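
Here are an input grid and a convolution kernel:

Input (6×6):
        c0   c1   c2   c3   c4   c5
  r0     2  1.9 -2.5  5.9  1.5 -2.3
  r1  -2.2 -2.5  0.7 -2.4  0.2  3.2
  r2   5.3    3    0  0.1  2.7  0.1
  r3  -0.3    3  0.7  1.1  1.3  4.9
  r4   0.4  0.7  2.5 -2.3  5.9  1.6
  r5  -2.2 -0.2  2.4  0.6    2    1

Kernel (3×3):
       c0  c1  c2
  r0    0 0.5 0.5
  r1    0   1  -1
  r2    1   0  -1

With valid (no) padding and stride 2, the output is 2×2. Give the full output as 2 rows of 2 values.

Output[0,0]: The receptive field on the input at this output position is [2 1.9 -2.5 / -2.2 -2.5 0.7 / 5.3 3 0]. Elementwise product with the kernel and sum: 1.9·0.5 + -2.5·0.5 + -2.5·1 + 0.7·-1 + 5.3·1 + 0·-1.

1.8 -1.6
1.7 -2.2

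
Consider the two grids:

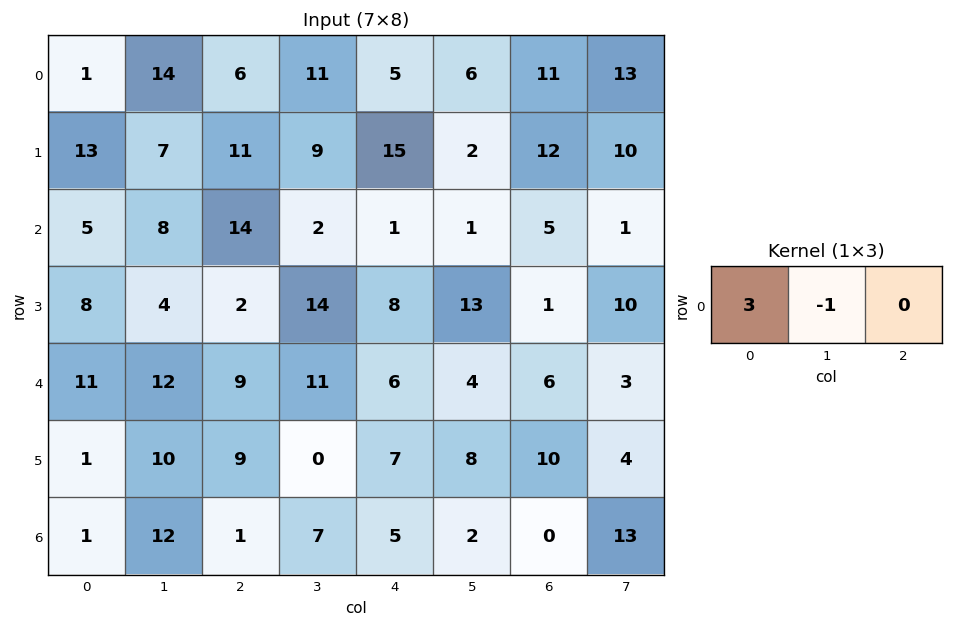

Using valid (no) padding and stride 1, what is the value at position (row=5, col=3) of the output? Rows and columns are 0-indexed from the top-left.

The receptive field on the input at this output position is [0 7 8]. Elementwise product with the kernel and sum: 0·3 + 7·-1.

-7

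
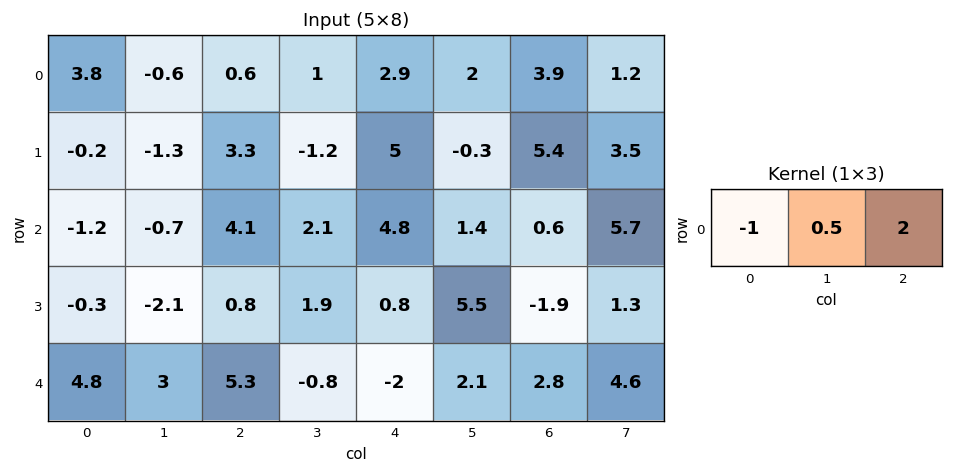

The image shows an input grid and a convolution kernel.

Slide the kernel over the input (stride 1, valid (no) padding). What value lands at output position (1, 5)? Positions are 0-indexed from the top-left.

10

The receptive field on the input at this output position is [-0.3 5.4 3.5]. Elementwise product with the kernel and sum: -0.3·-1 + 5.4·0.5 + 3.5·2.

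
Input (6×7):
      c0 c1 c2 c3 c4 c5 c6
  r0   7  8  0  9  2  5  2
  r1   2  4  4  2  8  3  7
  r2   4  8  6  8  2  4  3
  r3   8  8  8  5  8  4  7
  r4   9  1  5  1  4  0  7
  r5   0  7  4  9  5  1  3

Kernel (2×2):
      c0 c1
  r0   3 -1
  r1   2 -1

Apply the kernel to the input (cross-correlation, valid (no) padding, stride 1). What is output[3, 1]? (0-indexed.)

The receptive field on the input at this output position is [8 8 / 1 5]. Elementwise product with the kernel and sum: 8·3 + 8·-1 + 1·2 + 5·-1.

13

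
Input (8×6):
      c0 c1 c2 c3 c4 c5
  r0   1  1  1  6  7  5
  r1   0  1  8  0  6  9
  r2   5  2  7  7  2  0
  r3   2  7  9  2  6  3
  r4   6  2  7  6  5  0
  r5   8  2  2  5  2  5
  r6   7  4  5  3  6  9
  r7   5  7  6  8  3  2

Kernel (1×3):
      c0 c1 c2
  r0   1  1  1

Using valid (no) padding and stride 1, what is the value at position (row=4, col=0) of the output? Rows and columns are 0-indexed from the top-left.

The receptive field on the input at this output position is [6 2 7]. Elementwise product with the kernel and sum: 6·1 + 2·1 + 7·1.

15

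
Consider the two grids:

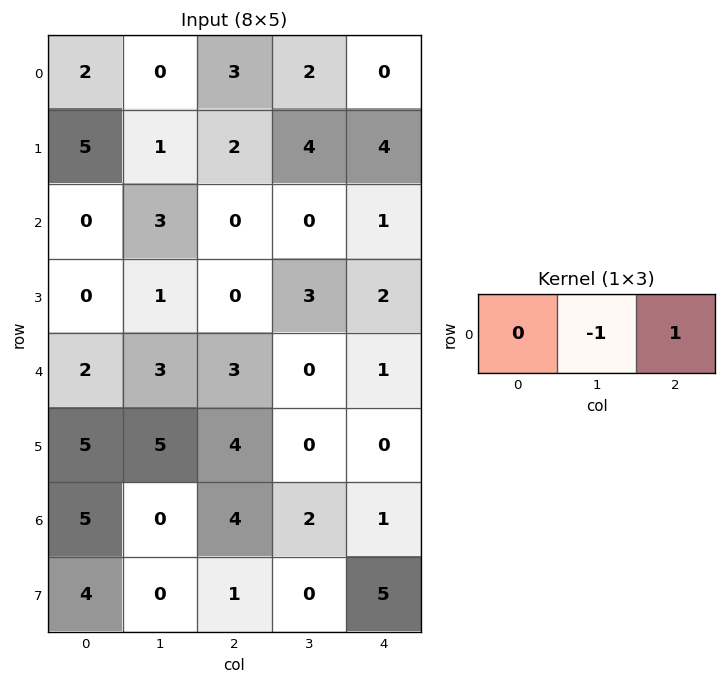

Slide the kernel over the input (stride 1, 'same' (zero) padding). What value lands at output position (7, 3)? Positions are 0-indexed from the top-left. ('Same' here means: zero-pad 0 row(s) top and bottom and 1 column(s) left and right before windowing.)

The receptive field on the zero-padded input at this output position is [1 0 5]. Elementwise product with the kernel and sum: 0·-1 + 5·1.

5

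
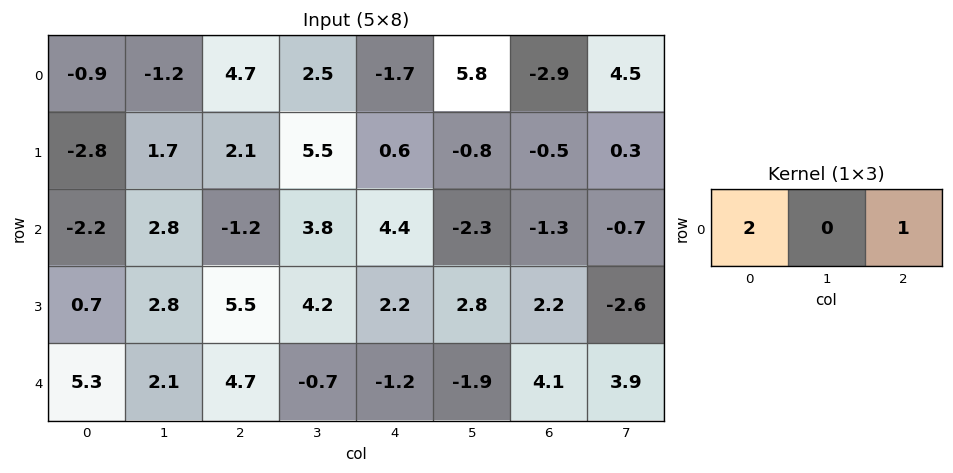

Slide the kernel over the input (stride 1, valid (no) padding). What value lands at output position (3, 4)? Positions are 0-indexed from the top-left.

6.6

The receptive field on the input at this output position is [2.2 2.8 2.2]. Elementwise product with the kernel and sum: 2.2·2 + 2.2·1.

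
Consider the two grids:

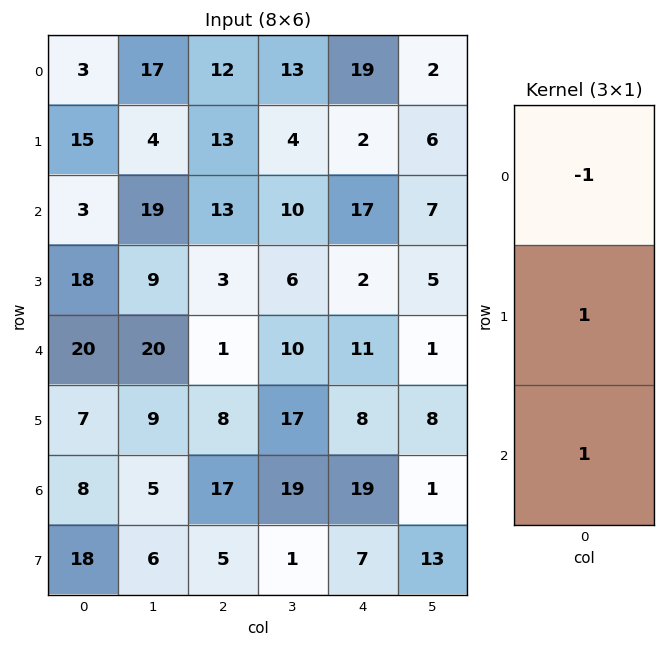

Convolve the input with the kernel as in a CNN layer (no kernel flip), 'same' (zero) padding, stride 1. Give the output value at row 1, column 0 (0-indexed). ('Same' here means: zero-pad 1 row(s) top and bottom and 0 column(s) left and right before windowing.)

The receptive field on the zero-padded input at this output position is [3 / 15 / 3]. Elementwise product with the kernel and sum: 3·-1 + 15·1 + 3·1.

15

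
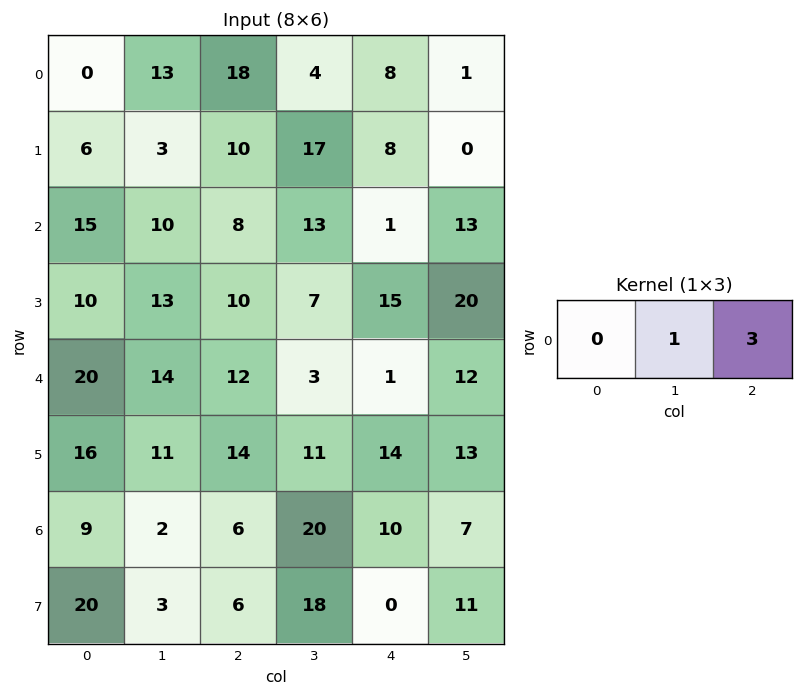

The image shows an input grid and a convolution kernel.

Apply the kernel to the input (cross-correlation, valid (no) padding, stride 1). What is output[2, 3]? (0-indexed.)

The receptive field on the input at this output position is [13 1 13]. Elementwise product with the kernel and sum: 1·1 + 13·3.

40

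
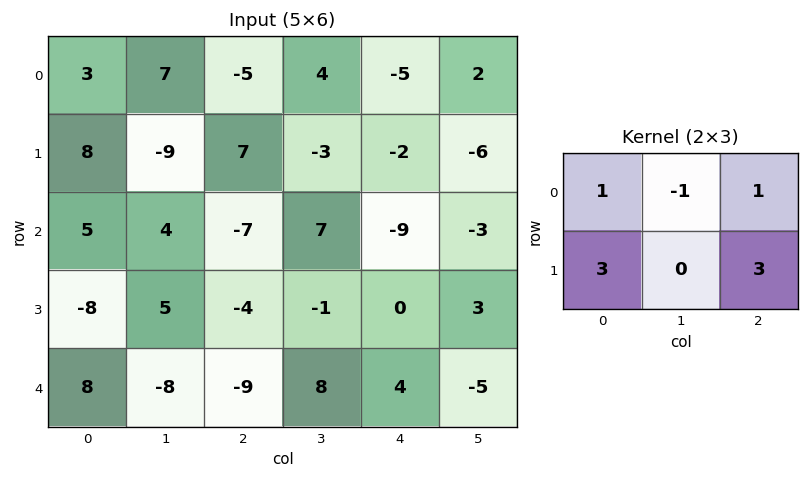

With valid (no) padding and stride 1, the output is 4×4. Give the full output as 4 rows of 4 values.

Output[0,0]: The receptive field on the input at this output position is [3 7 -5 / 8 -9 7]. Elementwise product with the kernel and sum: 3·1 + 7·-1 + -5·1 + 8·3 + 7·3.

36 -20 1 -16
18 14 -40 5
-42 30 -35 19
-20 8 -18 11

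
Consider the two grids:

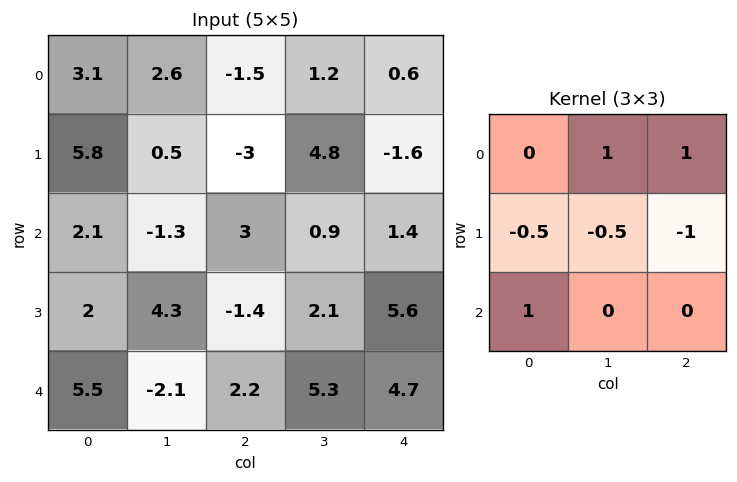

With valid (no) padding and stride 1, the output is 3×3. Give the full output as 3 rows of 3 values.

3.05 -5.15 5.5
-3.9 4.35 -1.55
5.45 -1.75 -1.45

Output[0,0]: The receptive field on the input at this output position is [3.1 2.6 -1.5 / 5.8 0.5 -3 / 2.1 -1.3 3]. Elementwise product with the kernel and sum: 2.6·1 + -1.5·1 + 5.8·-0.5 + 0.5·-0.5 + -3·-1 + 2.1·1.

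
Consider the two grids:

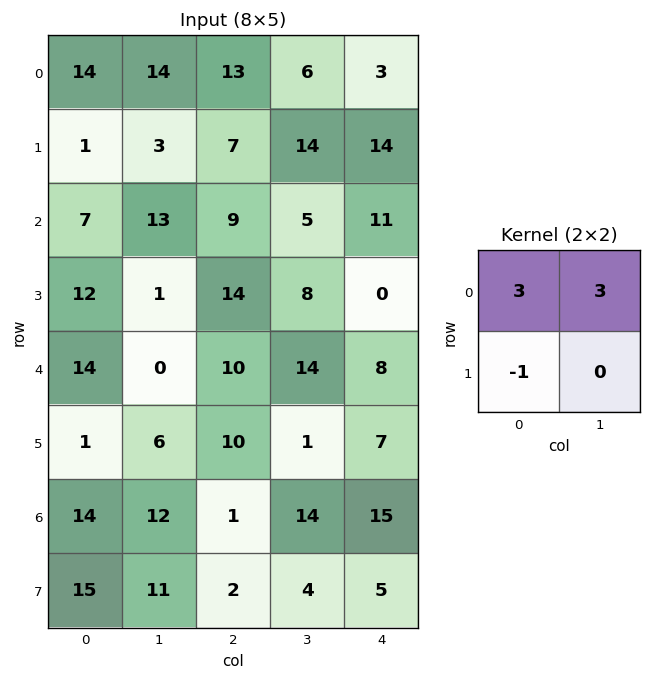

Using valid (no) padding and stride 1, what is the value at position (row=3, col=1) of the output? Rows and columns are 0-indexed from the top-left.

45

The receptive field on the input at this output position is [1 14 / 0 10]. Elementwise product with the kernel and sum: 1·3 + 14·3 + 0·-1.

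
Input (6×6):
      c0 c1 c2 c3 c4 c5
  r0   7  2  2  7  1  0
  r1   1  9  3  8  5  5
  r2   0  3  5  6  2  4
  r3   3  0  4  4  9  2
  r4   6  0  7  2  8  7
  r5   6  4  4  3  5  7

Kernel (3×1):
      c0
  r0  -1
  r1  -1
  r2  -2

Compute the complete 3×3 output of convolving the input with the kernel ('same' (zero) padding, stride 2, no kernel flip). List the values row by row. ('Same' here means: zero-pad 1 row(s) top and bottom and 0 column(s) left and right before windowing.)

Output[0,0]: The receptive field on the zero-padded input at this output position is [0 / 7 / 1]. Elementwise product with the kernel and sum: 0·-1 + 7·-1 + 1·-2.
Output[0,1]: The receptive field on the zero-padded input at this output position is [0 / 2 / 3]. Elementwise product with the kernel and sum: 0·-1 + 2·-1 + 3·-2.

-9 -8 -11
-7 -16 -25
-21 -19 -27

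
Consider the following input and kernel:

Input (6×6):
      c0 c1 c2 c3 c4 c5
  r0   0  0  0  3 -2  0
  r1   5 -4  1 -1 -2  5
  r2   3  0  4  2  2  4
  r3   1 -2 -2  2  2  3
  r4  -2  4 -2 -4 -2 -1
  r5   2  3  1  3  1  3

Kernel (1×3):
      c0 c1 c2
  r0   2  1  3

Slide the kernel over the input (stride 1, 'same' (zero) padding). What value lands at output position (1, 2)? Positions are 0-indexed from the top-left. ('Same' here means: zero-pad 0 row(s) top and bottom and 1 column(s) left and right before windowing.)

-10

The receptive field on the zero-padded input at this output position is [-4 1 -1]. Elementwise product with the kernel and sum: -4·2 + 1·1 + -1·3.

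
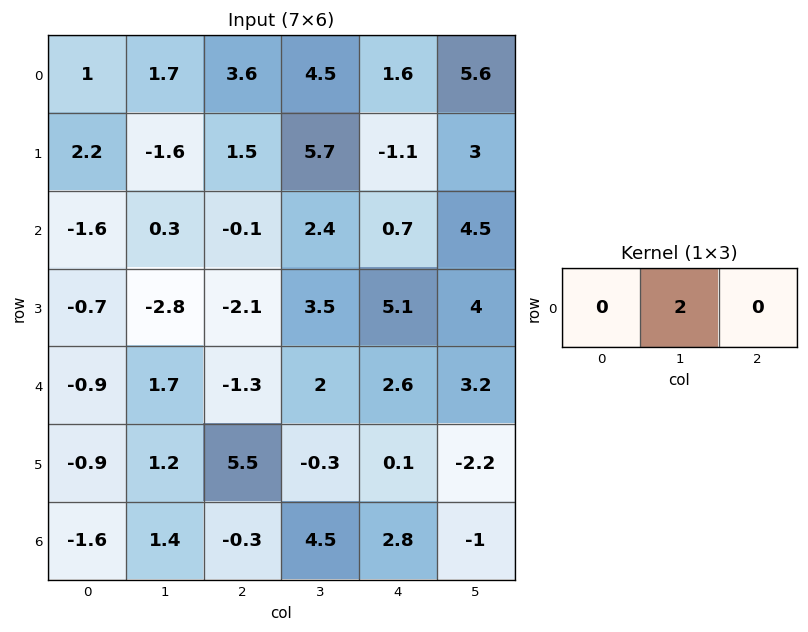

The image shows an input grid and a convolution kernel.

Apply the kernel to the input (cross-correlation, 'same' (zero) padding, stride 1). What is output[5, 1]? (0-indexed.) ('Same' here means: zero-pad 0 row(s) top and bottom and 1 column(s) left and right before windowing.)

2.4

The receptive field on the zero-padded input at this output position is [-0.9 1.2 5.5]. Elementwise product with the kernel and sum: 1.2·2.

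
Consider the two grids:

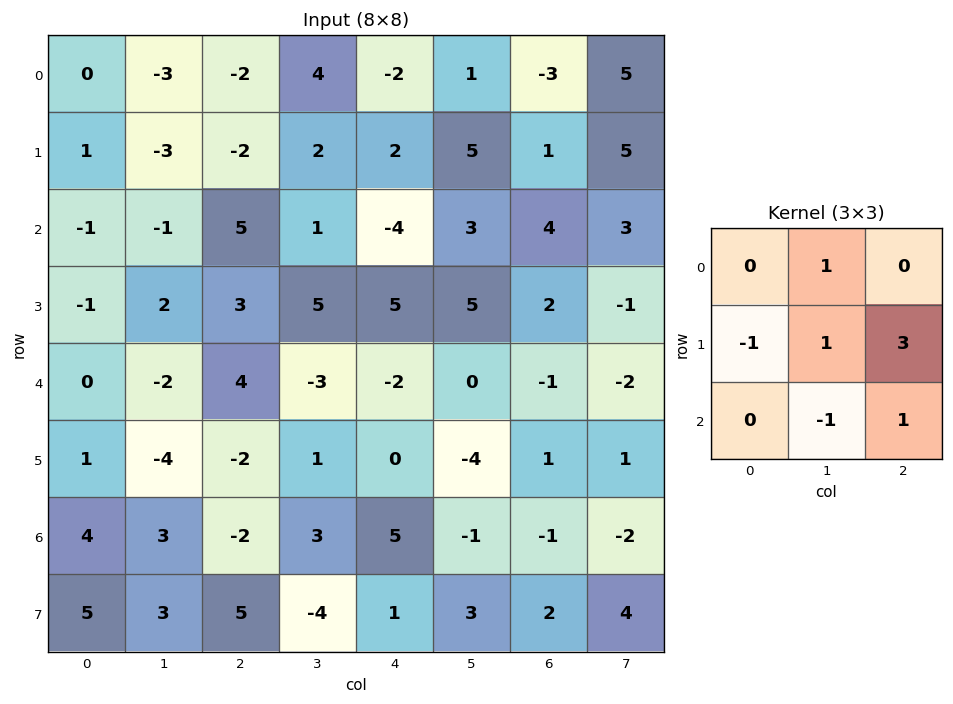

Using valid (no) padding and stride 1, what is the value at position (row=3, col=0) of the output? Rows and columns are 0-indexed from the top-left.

The receptive field on the input at this output position is [-1 2 3 / 0 -2 4 / 1 -4 -2]. Elementwise product with the kernel and sum: 2·1 + 0·-1 + -2·1 + 4·3 + -4·-1 + -2·1.

14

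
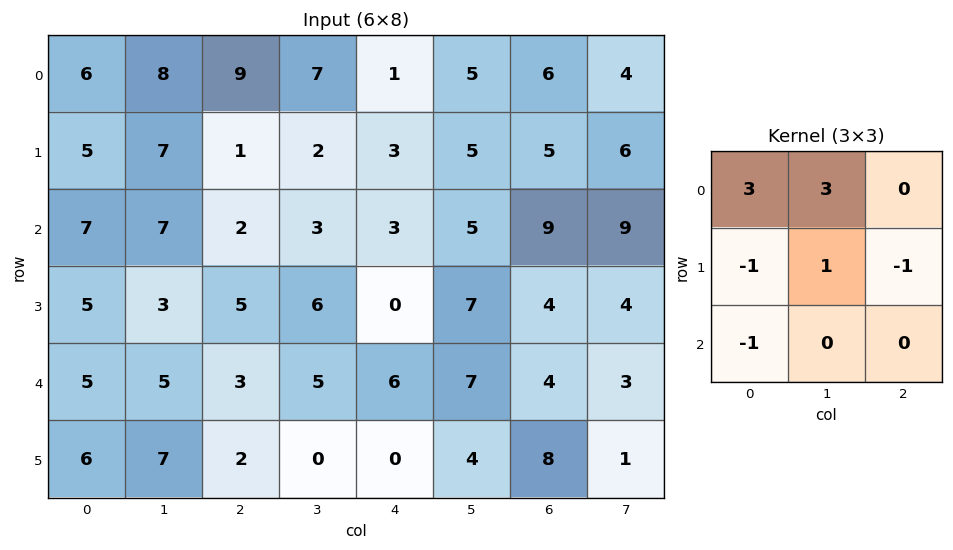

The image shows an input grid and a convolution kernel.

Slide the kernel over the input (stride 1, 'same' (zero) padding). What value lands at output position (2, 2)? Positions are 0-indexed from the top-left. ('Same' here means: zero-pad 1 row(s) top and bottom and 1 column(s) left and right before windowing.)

13

The receptive field on the zero-padded input at this output position is [7 1 2 / 7 2 3 / 3 5 6]. Elementwise product with the kernel and sum: 7·3 + 1·3 + 7·-1 + 2·1 + 3·-1 + 3·-1.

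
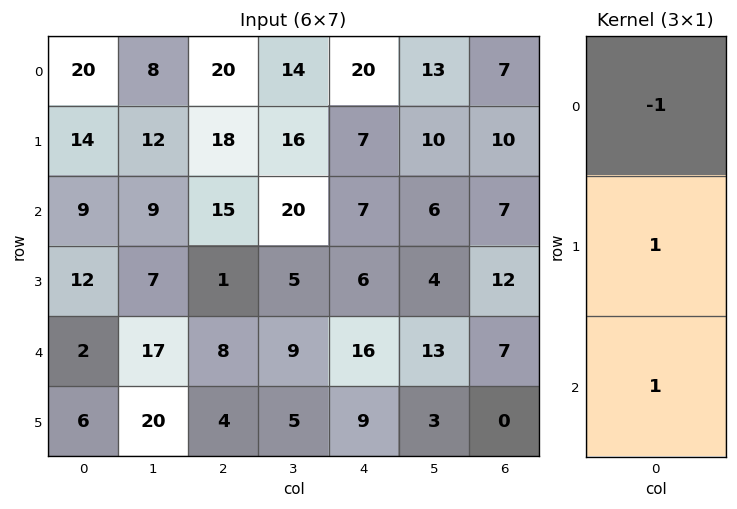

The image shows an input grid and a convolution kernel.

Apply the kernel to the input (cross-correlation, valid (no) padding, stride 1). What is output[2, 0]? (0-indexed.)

The receptive field on the input at this output position is [9 / 12 / 2]. Elementwise product with the kernel and sum: 9·-1 + 12·1 + 2·1.

5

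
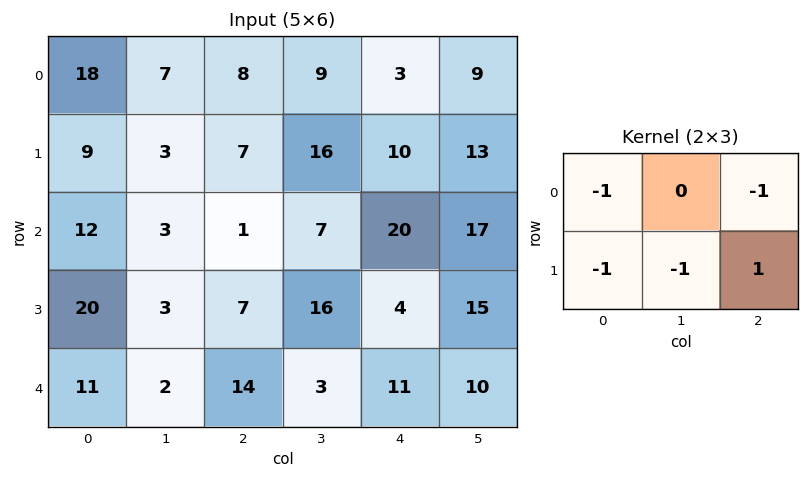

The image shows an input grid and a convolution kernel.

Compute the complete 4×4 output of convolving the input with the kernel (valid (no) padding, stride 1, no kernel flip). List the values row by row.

-31 -10 -24 -31
-30 -16 -5 -39
-29 -4 -40 -29
-26 -32 -17 -35

Output[0,0]: The receptive field on the input at this output position is [18 7 8 / 9 3 7]. Elementwise product with the kernel and sum: 18·-1 + 8·-1 + 9·-1 + 3·-1 + 7·1.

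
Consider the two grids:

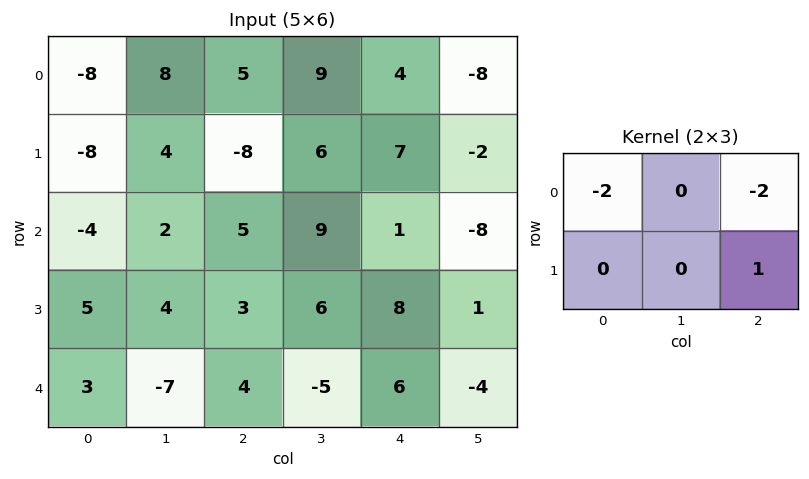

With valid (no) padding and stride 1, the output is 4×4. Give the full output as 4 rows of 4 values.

-2 -28 -11 -4
37 -11 3 -16
1 -16 -4 -1
-12 -25 -16 -18

Output[0,0]: The receptive field on the input at this output position is [-8 8 5 / -8 4 -8]. Elementwise product with the kernel and sum: -8·-2 + 5·-2 + -8·1.
Output[0,1]: The receptive field on the input at this output position is [8 5 9 / 4 -8 6]. Elementwise product with the kernel and sum: 8·-2 + 9·-2 + 6·1.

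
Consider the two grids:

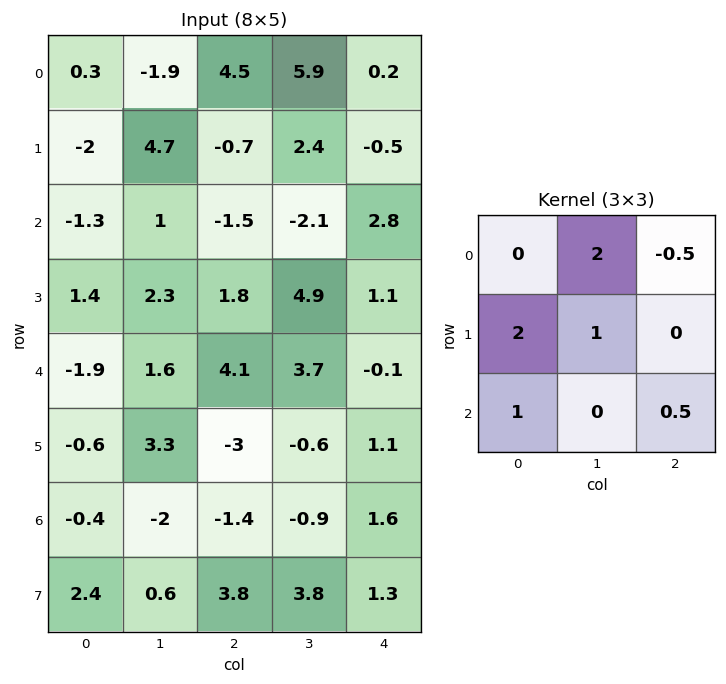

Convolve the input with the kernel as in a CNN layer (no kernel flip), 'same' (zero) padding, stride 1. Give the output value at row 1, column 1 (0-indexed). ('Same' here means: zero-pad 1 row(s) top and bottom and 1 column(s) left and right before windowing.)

The receptive field on the zero-padded input at this output position is [0.3 -1.9 4.5 / -2 4.7 -0.7 / -1.3 1 -1.5]. Elementwise product with the kernel and sum: -1.9·2 + 4.5·-0.5 + -2·2 + 4.7·1 + -1.3·1 + -1.5·0.5.

-7.4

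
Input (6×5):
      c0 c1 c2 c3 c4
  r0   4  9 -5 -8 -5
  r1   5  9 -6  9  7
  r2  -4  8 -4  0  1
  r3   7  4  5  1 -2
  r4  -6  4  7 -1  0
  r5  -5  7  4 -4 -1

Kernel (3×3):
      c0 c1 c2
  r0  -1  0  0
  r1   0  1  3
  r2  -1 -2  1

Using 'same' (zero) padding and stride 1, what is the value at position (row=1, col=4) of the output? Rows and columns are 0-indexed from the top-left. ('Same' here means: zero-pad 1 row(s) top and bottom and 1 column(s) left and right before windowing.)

The receptive field on the zero-padded input at this output position is [-8 -5 0 / 9 7 0 / 0 1 0]. Elementwise product with the kernel and sum: -8·-1 + 7·1 + 0·3 + 0·-1 + 1·-2 + 0·1.

13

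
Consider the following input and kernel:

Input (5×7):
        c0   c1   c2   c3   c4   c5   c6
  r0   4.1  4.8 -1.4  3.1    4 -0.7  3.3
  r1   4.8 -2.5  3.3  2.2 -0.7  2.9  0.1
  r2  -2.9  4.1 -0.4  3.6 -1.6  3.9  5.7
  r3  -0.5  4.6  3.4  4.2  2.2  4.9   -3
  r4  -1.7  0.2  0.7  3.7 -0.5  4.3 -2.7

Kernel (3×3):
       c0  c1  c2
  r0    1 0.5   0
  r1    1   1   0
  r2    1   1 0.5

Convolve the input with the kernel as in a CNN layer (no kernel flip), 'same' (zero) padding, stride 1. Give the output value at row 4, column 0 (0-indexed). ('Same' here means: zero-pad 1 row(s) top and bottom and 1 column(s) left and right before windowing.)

-1.95

The receptive field on the zero-padded input at this output position is [0 -0.5 4.6 / 0 -1.7 0.2 / 0 0 0]. Elementwise product with the kernel and sum: 0·1 + -0.5·0.5 + 0·1 + -1.7·1 + 0·1 + 0·1 + 0·0.5.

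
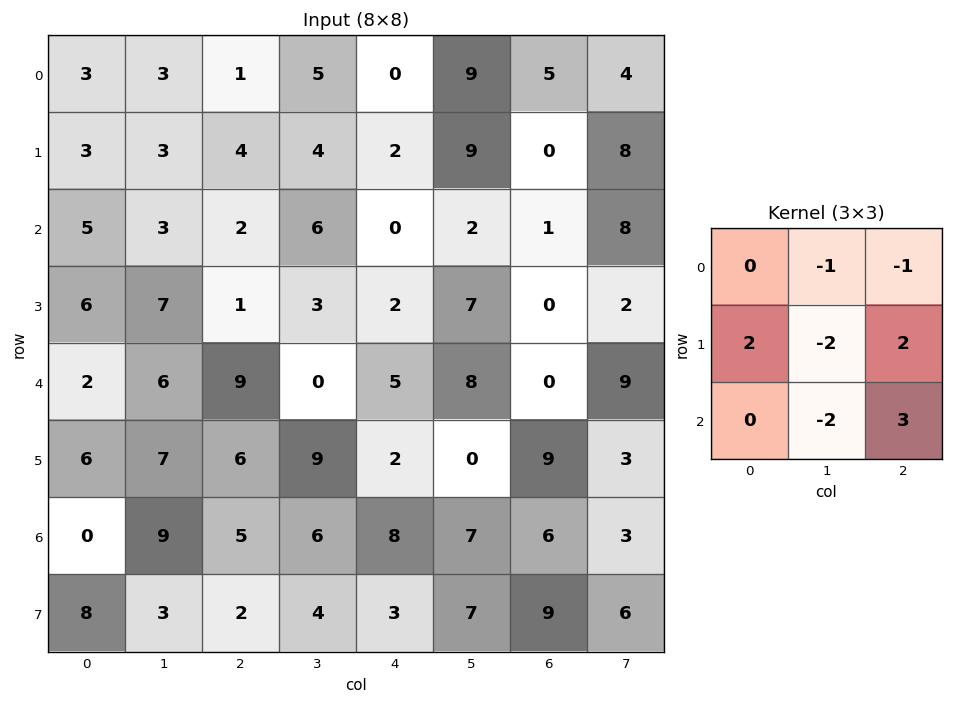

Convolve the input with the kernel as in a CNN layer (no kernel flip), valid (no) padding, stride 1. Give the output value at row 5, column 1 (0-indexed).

The receptive field on the input at this output position is [7 6 9 / 9 5 6 / 3 2 4]. Elementwise product with the kernel and sum: 6·-1 + 9·-1 + 9·2 + 5·-2 + 6·2 + 2·-2 + 4·3.

13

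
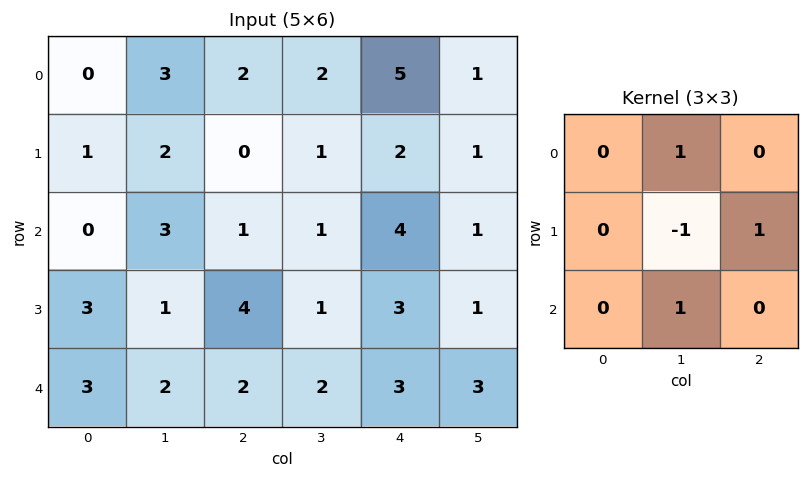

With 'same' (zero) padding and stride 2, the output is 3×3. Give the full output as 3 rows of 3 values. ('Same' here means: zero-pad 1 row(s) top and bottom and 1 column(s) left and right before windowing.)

Output[0,0]: The receptive field on the zero-padded input at this output position is [0 0 0 / 0 0 3 / 0 1 2]. Elementwise product with the kernel and sum: 0·1 + 0·-1 + 3·1 + 1·1.

4 0 -2
7 4 2
2 4 3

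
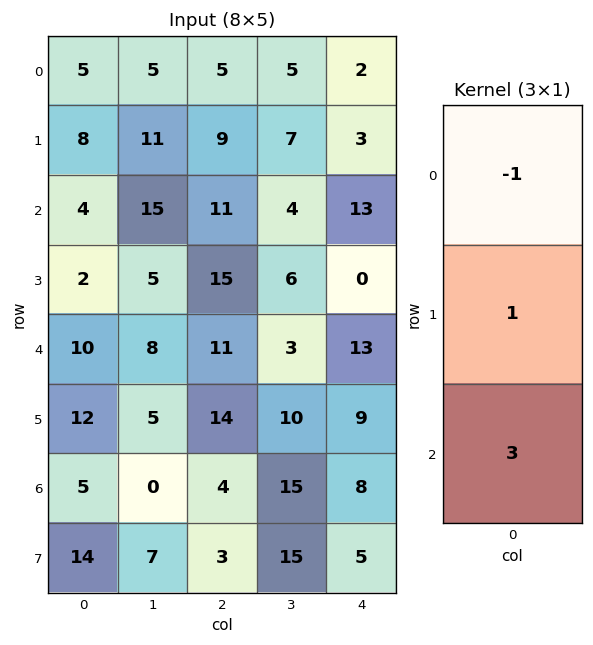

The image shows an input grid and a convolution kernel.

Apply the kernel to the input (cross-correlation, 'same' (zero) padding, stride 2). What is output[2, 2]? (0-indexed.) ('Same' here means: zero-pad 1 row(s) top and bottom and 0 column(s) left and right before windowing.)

40

The receptive field on the zero-padded input at this output position is [0 / 13 / 9]. Elementwise product with the kernel and sum: 0·-1 + 13·1 + 9·3.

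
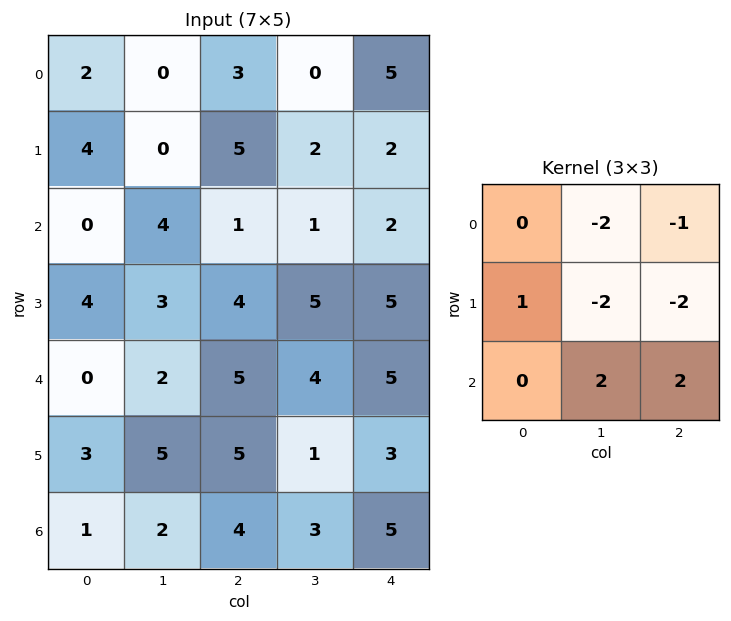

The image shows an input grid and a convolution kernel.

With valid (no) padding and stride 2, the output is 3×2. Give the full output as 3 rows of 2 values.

1 -2
-5 -2
-14 0

Output[0,0]: The receptive field on the input at this output position is [2 0 3 / 4 0 5 / 0 4 1]. Elementwise product with the kernel and sum: 0·-2 + 3·-1 + 4·1 + 0·-2 + 5·-2 + 4·2 + 1·2.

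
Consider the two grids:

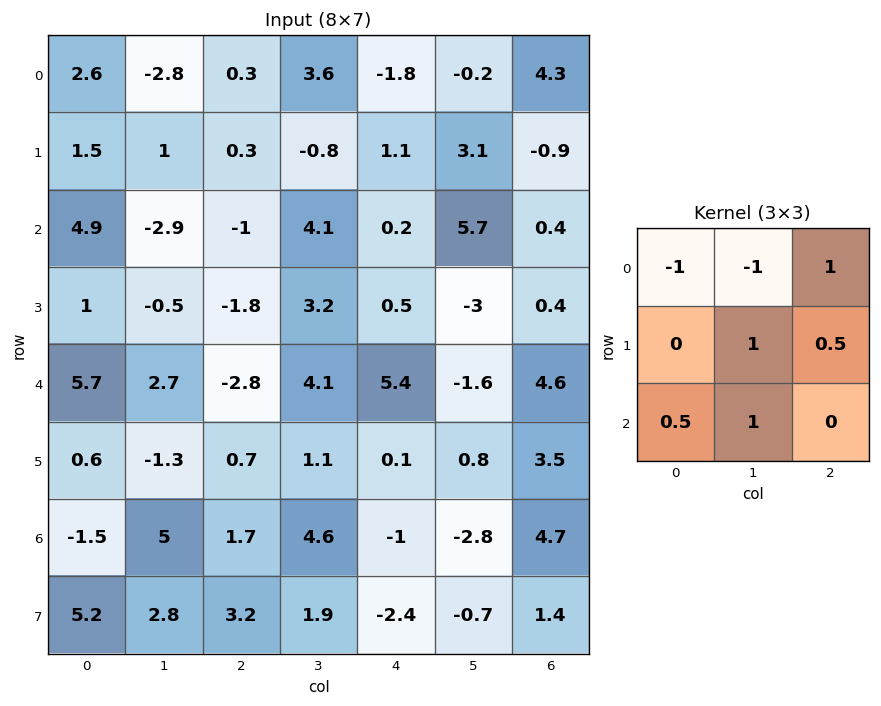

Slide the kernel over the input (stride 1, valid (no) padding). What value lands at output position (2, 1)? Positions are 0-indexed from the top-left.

The receptive field on the input at this output position is [-2.9 -1 4.1 / -0.5 -1.8 3.2 / 2.7 -2.8 4.1]. Elementwise product with the kernel and sum: -2.9·-1 + -1·-1 + 4.1·1 + -1.8·1 + 3.2·0.5 + 2.7·0.5 + -2.8·1.

6.35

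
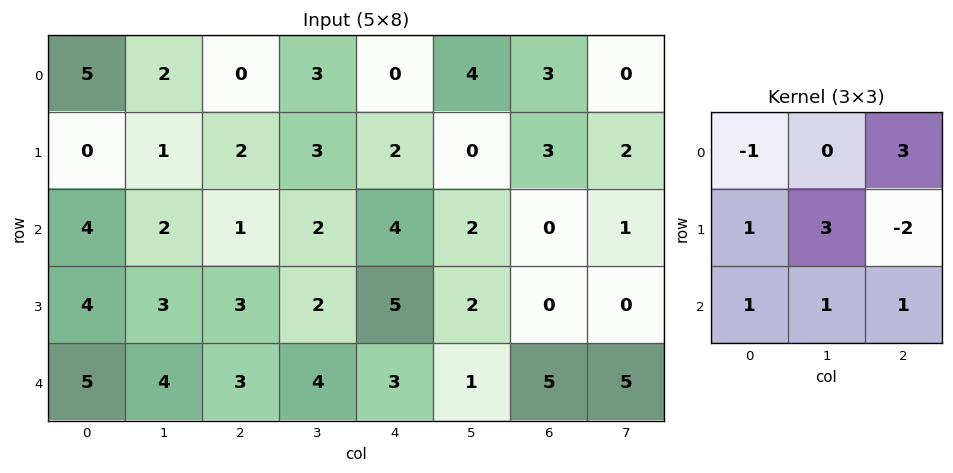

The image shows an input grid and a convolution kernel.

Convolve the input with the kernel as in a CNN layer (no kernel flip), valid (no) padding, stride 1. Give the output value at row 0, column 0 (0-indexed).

The receptive field on the input at this output position is [5 2 0 / 0 1 2 / 4 2 1]. Elementwise product with the kernel and sum: 5·-1 + 0·3 + 0·1 + 1·3 + 2·-2 + 4·1 + 2·1 + 1·1.

1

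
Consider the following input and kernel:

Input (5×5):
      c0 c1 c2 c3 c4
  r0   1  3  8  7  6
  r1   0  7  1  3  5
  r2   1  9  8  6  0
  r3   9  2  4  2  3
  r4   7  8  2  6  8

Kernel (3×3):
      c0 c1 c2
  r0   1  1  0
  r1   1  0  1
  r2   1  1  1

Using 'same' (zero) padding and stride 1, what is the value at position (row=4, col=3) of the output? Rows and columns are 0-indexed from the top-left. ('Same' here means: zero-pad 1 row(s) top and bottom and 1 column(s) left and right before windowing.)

16

The receptive field on the zero-padded input at this output position is [4 2 3 / 2 6 8 / 0 0 0]. Elementwise product with the kernel and sum: 4·1 + 2·1 + 2·1 + 8·1 + 0·1 + 0·1 + 0·1.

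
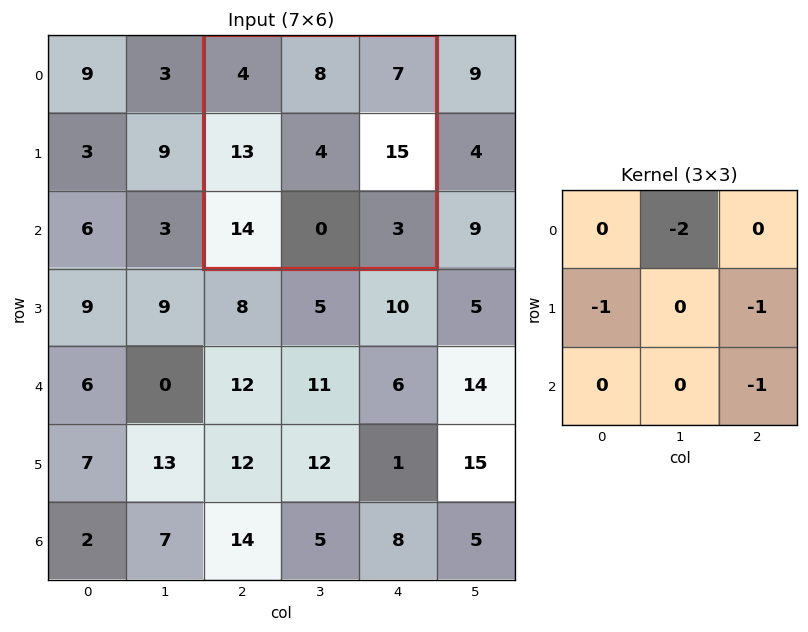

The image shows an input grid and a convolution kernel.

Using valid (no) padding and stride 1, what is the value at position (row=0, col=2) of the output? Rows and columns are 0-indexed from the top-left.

-47

The receptive field on the input at this output position is [4 8 7 / 13 4 15 / 14 0 3]. Elementwise product with the kernel and sum: 8·-2 + 13·-1 + 15·-1 + 3·-1.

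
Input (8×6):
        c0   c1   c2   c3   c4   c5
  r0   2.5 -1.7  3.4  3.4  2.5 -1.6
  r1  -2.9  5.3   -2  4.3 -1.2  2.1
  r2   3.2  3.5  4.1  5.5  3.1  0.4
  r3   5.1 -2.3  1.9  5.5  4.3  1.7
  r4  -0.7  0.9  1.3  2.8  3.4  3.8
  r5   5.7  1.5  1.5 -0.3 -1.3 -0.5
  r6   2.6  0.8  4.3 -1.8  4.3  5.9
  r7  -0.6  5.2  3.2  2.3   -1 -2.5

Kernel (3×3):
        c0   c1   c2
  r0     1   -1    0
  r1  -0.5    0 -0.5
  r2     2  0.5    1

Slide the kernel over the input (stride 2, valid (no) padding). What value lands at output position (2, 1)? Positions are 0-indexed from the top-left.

10.4

The receptive field on the input at this output position is [1.3 2.8 3.4 / 1.5 -0.3 -1.3 / 4.3 -1.8 4.3]. Elementwise product with the kernel and sum: 1.3·1 + 2.8·-1 + 1.5·-0.5 + -1.3·-0.5 + 4.3·2 + -1.8·0.5 + 4.3·1.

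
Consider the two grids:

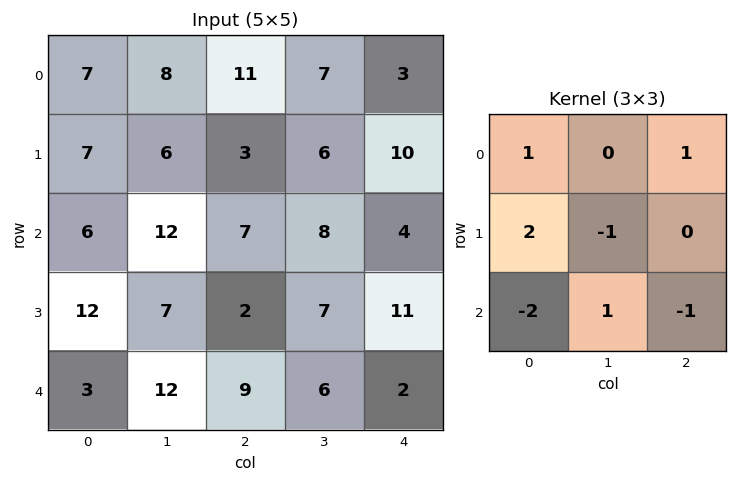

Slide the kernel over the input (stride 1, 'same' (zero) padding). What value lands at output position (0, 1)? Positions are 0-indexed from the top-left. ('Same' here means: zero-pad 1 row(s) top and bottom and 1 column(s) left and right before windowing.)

-5

The receptive field on the zero-padded input at this output position is [0 0 0 / 7 8 11 / 7 6 3]. Elementwise product with the kernel and sum: 0·1 + 0·1 + 7·2 + 8·-1 + 7·-2 + 6·1 + 3·-1.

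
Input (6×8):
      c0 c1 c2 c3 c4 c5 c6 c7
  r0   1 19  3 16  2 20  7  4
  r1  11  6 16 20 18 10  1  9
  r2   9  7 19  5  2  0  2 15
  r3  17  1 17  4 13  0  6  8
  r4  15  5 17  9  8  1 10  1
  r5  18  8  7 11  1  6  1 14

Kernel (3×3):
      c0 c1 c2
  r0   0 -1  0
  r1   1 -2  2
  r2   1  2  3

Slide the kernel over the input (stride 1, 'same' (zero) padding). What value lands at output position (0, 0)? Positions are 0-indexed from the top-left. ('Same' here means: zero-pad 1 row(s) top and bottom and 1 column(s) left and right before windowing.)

76

The receptive field on the zero-padded input at this output position is [0 0 0 / 0 1 19 / 0 11 6]. Elementwise product with the kernel and sum: 0·-1 + 0·1 + 1·-2 + 19·2 + 0·1 + 11·2 + 6·3.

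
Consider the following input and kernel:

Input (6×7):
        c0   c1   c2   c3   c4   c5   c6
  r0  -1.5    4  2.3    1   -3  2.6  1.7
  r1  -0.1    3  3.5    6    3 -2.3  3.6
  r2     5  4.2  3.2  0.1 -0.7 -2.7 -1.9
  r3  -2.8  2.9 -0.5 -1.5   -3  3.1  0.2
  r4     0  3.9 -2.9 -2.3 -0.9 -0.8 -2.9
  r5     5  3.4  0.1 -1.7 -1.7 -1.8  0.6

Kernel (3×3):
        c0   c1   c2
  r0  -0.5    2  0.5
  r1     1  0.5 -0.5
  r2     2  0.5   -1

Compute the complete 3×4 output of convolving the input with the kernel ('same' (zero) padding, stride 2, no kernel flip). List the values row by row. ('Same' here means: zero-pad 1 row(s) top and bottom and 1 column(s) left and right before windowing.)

-5.8 6.4 14 0.65
-2.6 21.3 -4.65 11
-7 8.95 -8.5 -6.7

Output[0,0]: The receptive field on the zero-padded input at this output position is [0 0 0 / 0 -1.5 4 / 0 -0.1 3]. Elementwise product with the kernel and sum: 0·-0.5 + 0·2 + 0·0.5 + 0·1 + -1.5·0.5 + 4·-0.5 + 0·2 + -0.1·0.5 + 3·-1.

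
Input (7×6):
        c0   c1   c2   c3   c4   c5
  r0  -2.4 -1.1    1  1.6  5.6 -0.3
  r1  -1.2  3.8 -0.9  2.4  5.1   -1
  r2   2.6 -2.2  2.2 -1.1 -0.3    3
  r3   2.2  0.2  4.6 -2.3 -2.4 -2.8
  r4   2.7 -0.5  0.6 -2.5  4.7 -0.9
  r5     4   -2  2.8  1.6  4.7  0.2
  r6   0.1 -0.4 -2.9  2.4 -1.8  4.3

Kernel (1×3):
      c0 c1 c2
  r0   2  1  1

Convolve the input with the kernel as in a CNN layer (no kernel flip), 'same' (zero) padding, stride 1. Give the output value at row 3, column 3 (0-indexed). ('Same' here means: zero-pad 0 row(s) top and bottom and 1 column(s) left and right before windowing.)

4.5

The receptive field on the zero-padded input at this output position is [4.6 -2.3 -2.4]. Elementwise product with the kernel and sum: 4.6·2 + -2.3·1 + -2.4·1.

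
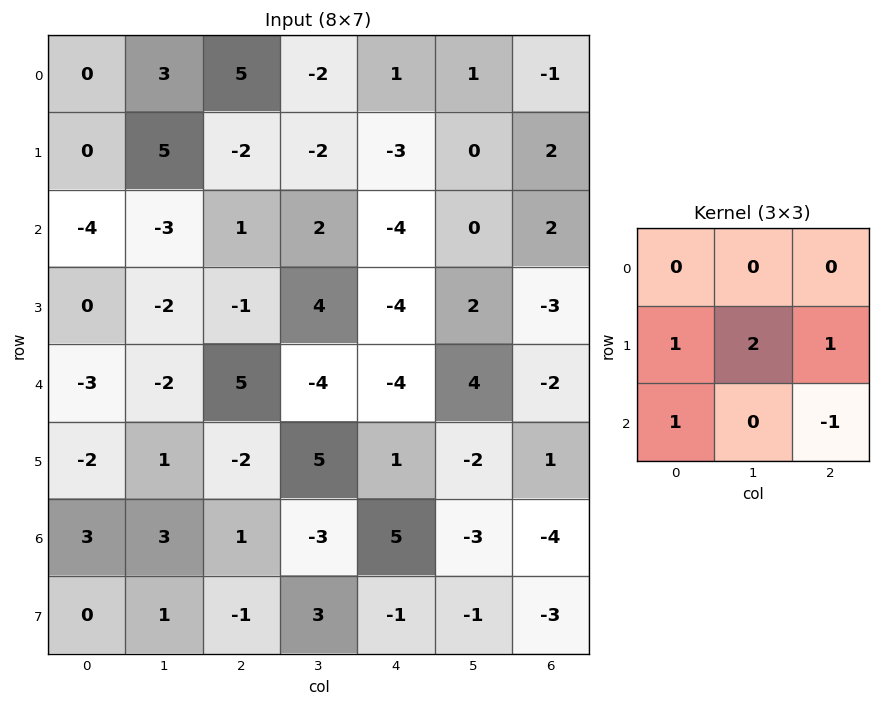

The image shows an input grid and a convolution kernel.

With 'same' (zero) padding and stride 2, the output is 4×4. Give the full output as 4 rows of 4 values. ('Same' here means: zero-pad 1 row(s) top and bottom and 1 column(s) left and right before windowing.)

-2 18 -1 -1
-9 -5 -4 6
-9 0 -1 -2
8 0 8 -12

Output[0,0]: The receptive field on the zero-padded input at this output position is [0 0 0 / 0 0 3 / 0 0 5]. Elementwise product with the kernel and sum: 0·1 + 0·2 + 3·1 + 0·1 + 5·-1.
Output[0,1]: The receptive field on the zero-padded input at this output position is [0 0 0 / 3 5 -2 / 5 -2 -2]. Elementwise product with the kernel and sum: 3·1 + 5·2 + -2·1 + 5·1 + -2·-1.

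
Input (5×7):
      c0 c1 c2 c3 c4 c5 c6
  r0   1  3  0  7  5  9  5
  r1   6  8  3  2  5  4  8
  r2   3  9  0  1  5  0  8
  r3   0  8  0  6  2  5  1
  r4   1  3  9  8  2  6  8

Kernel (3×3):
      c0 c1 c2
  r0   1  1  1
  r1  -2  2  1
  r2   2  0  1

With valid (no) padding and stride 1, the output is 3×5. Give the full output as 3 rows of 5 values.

17 21 20 33 43
29 18 19 36 20
39 14 40 25 32

Output[0,0]: The receptive field on the input at this output position is [1 3 0 / 6 8 3 / 3 9 0]. Elementwise product with the kernel and sum: 1·1 + 3·1 + 0·1 + 6·-2 + 8·2 + 3·1 + 3·2 + 0·1.
Output[0,1]: The receptive field on the input at this output position is [3 0 7 / 8 3 2 / 9 0 1]. Elementwise product with the kernel and sum: 3·1 + 0·1 + 7·1 + 8·-2 + 3·2 + 2·1 + 9·2 + 1·1.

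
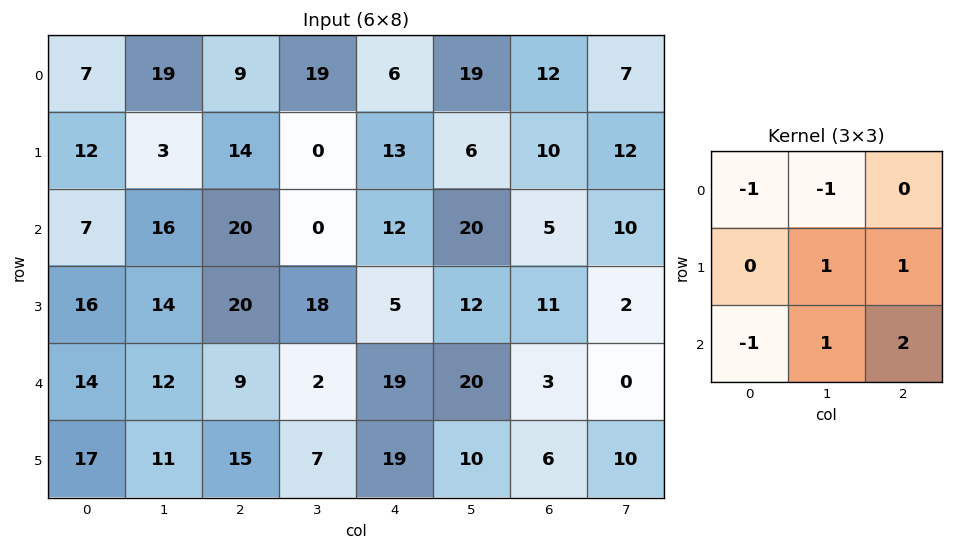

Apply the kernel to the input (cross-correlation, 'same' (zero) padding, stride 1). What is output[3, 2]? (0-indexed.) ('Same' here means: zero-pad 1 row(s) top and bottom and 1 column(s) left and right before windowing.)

The receptive field on the zero-padded input at this output position is [16 20 0 / 14 20 18 / 12 9 2]. Elementwise product with the kernel and sum: 16·-1 + 20·-1 + 20·1 + 18·1 + 12·-1 + 9·1 + 2·2.

3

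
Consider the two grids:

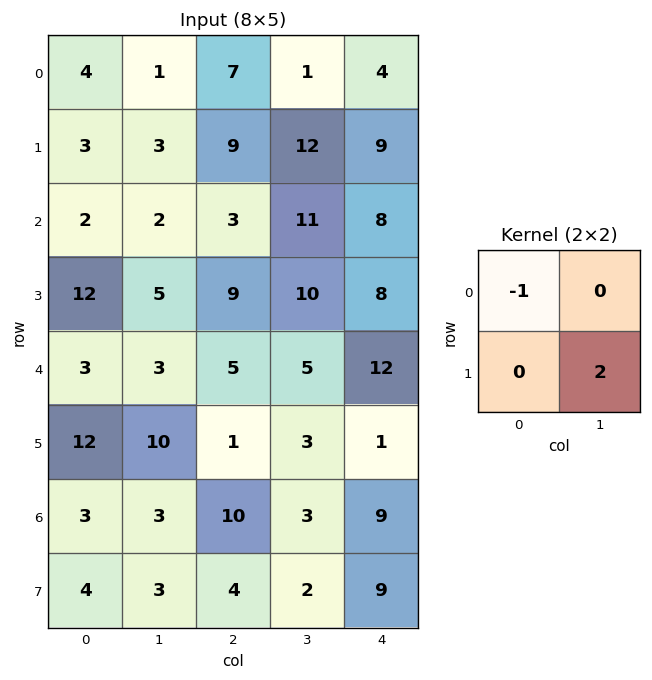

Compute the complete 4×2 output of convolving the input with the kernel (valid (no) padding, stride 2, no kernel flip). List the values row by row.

Output[0,0]: The receptive field on the input at this output position is [4 1 / 3 3]. Elementwise product with the kernel and sum: 4·-1 + 3·2.

2 17
8 17
17 1
3 -6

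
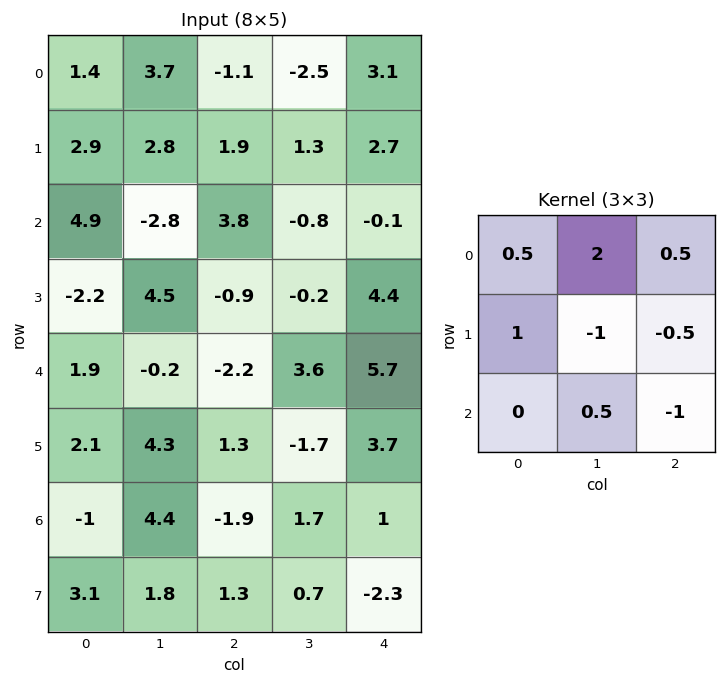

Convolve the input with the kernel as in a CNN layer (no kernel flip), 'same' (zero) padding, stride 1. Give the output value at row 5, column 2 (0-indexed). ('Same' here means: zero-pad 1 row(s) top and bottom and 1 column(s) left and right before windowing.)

The receptive field on the zero-padded input at this output position is [-0.2 -2.2 3.6 / 4.3 1.3 -1.7 / 4.4 -1.9 1.7]. Elementwise product with the kernel and sum: -0.2·0.5 + -2.2·2 + 3.6·0.5 + 4.3·1 + 1.3·-1 + -1.7·-0.5 + -1.9·0.5 + 1.7·-1.

-1.5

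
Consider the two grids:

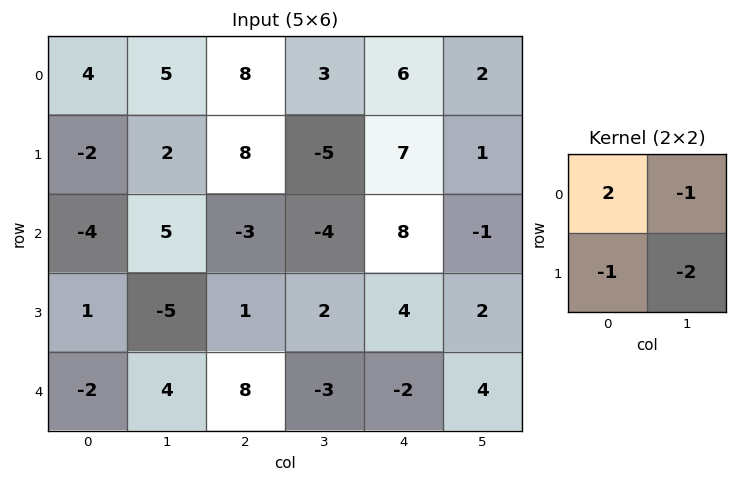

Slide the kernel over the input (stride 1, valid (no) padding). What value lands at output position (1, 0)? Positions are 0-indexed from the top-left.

-12

The receptive field on the input at this output position is [-2 2 / -4 5]. Elementwise product with the kernel and sum: -2·2 + 2·-1 + -4·-1 + 5·-2.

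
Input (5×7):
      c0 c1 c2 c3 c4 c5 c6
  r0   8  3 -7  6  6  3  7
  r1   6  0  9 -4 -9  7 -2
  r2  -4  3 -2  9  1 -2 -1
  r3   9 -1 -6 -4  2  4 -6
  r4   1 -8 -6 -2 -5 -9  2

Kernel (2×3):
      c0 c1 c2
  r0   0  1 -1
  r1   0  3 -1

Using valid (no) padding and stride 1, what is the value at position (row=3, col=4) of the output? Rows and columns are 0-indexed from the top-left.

The receptive field on the input at this output position is [2 4 -6 / -5 -9 2]. Elementwise product with the kernel and sum: 4·1 + -6·-1 + -9·3 + 2·-1.

-19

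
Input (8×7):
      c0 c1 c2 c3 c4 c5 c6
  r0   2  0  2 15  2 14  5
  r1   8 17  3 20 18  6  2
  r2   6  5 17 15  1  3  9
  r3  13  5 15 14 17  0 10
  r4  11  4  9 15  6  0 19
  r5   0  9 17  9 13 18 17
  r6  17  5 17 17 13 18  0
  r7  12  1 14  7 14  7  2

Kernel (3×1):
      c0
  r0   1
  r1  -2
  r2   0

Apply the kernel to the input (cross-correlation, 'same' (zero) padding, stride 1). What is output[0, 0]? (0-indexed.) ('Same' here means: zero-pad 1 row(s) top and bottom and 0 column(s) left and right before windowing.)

The receptive field on the zero-padded input at this output position is [0 / 2 / 8]. Elementwise product with the kernel and sum: 0·1 + 2·-2.

-4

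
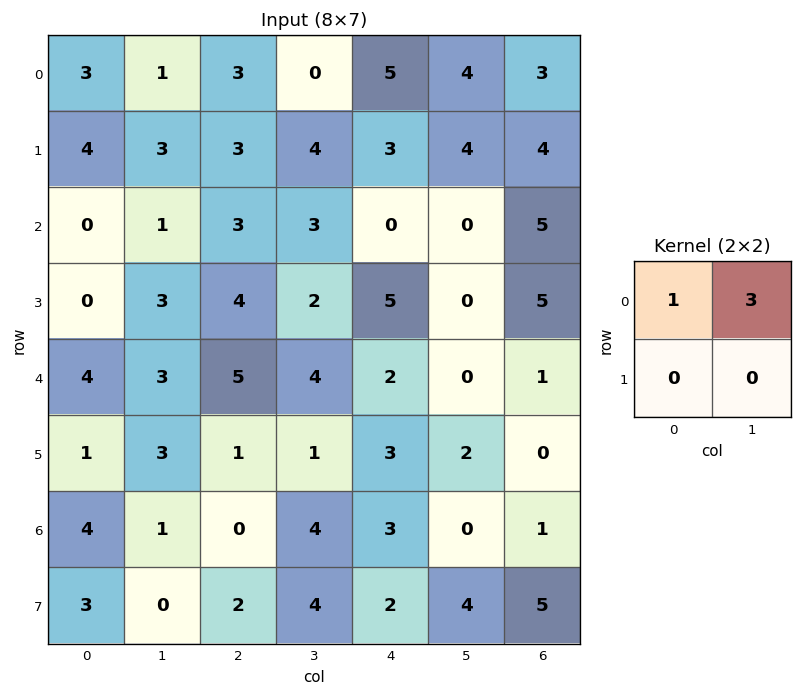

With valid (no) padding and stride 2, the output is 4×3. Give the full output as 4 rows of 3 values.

Output[0,0]: The receptive field on the input at this output position is [3 1 / 4 3]. Elementwise product with the kernel and sum: 3·1 + 1·3.
Output[0,1]: The receptive field on the input at this output position is [3 0 / 3 4]. Elementwise product with the kernel and sum: 3·1 + 0·3.

6 3 17
3 12 0
13 17 2
7 12 3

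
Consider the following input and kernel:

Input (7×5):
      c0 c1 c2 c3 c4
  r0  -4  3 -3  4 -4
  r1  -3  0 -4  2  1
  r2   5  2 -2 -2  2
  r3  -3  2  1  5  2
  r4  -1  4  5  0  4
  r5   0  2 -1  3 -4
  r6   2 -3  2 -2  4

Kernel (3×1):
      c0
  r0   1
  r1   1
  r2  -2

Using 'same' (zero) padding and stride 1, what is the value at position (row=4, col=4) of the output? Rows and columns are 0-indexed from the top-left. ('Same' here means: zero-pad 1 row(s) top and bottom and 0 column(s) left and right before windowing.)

14

The receptive field on the zero-padded input at this output position is [2 / 4 / -4]. Elementwise product with the kernel and sum: 2·1 + 4·1 + -4·-2.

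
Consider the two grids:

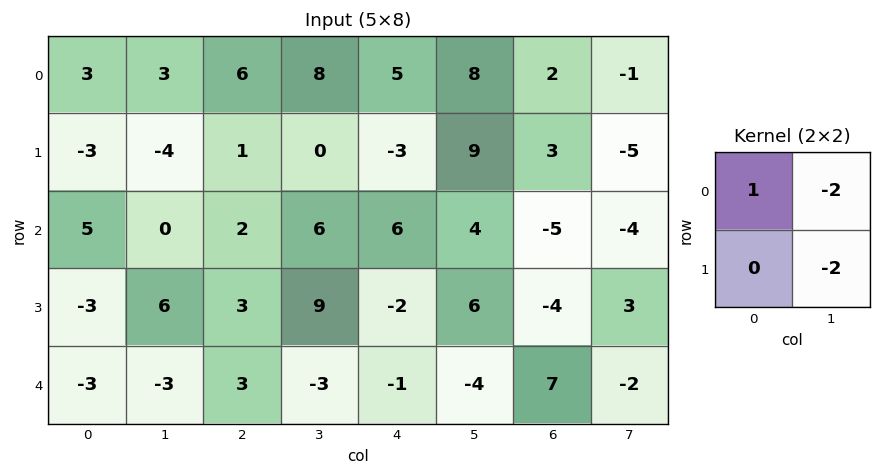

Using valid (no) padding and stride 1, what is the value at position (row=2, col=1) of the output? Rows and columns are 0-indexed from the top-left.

The receptive field on the input at this output position is [0 2 / 6 3]. Elementwise product with the kernel and sum: 0·1 + 2·-2 + 3·-2.

-10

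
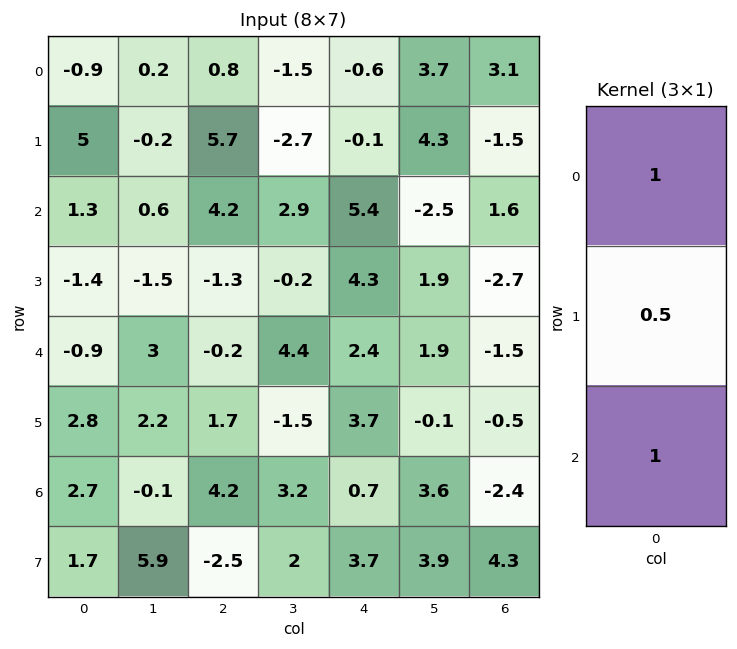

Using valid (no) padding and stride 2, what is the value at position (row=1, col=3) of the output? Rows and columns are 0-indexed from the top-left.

-1.25

The receptive field on the input at this output position is [1.6 / -2.7 / -1.5]. Elementwise product with the kernel and sum: 1.6·1 + -2.7·0.5 + -1.5·1.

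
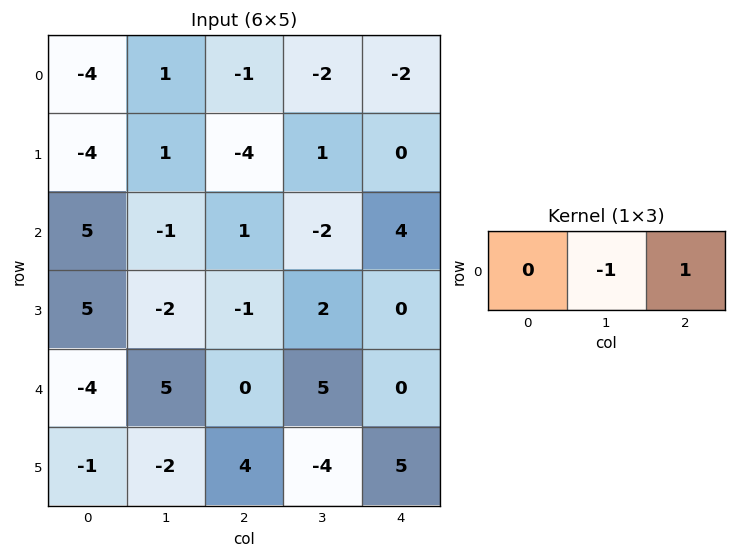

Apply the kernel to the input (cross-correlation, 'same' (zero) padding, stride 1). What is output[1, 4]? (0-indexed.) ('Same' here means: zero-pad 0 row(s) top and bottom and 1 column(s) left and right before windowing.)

0

The receptive field on the zero-padded input at this output position is [1 0 0]. Elementwise product with the kernel and sum: 0·-1 + 0·1.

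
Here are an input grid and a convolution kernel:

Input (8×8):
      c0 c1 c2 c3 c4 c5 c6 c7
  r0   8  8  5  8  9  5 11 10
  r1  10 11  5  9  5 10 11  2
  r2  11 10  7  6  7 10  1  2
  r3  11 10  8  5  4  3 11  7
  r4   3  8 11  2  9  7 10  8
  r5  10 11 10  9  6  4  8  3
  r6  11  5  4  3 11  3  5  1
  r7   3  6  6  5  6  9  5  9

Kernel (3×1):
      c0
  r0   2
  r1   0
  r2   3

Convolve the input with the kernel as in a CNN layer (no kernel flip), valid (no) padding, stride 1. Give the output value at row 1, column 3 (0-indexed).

33

The receptive field on the input at this output position is [9 / 6 / 5]. Elementwise product with the kernel and sum: 9·2 + 5·3.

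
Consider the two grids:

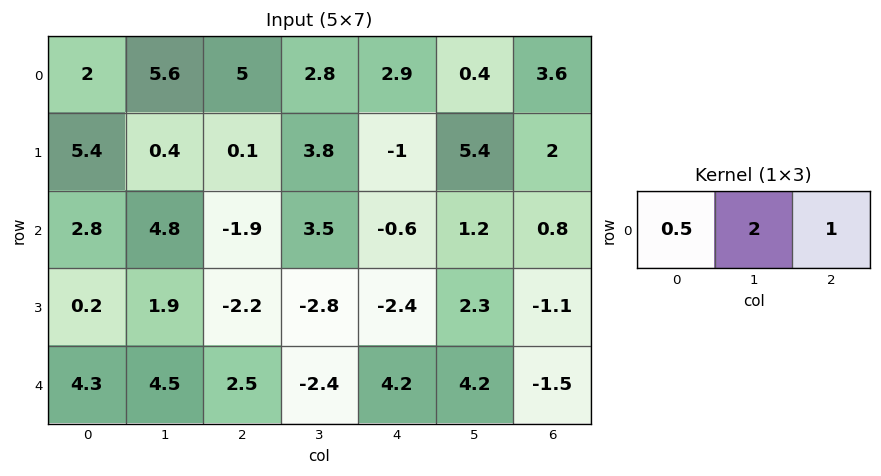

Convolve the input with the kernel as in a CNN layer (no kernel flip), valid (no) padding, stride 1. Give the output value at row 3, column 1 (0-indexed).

-6.25

The receptive field on the input at this output position is [1.9 -2.2 -2.8]. Elementwise product with the kernel and sum: 1.9·0.5 + -2.2·2 + -2.8·1.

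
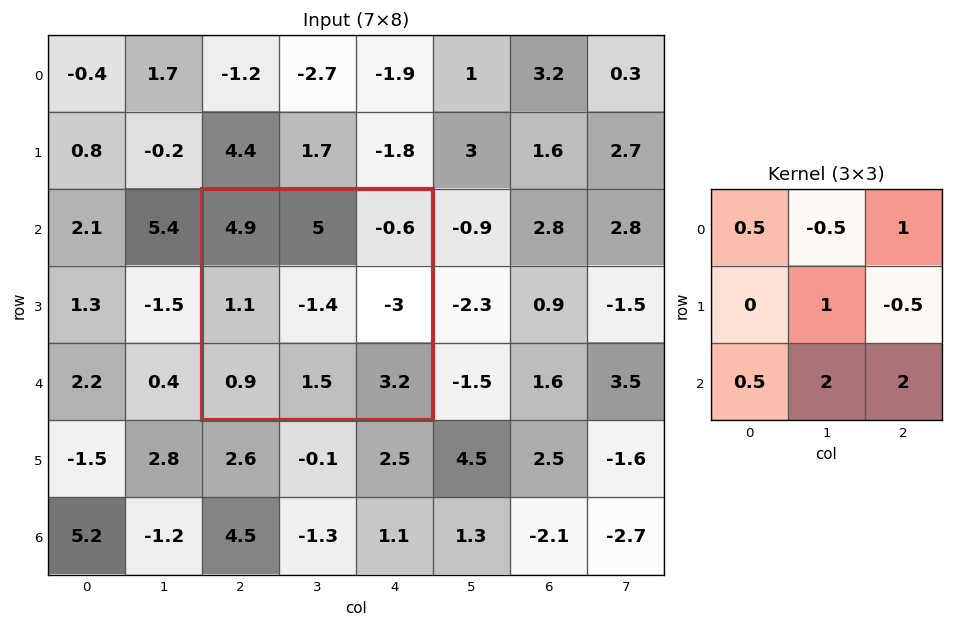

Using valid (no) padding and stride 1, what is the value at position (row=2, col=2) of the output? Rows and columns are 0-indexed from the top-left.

9.3

The receptive field on the input at this output position is [4.9 5 -0.6 / 1.1 -1.4 -3 / 0.9 1.5 3.2]. Elementwise product with the kernel and sum: 4.9·0.5 + 5·-0.5 + -0.6·1 + -1.4·1 + -3·-0.5 + 0.9·0.5 + 1.5·2 + 3.2·2.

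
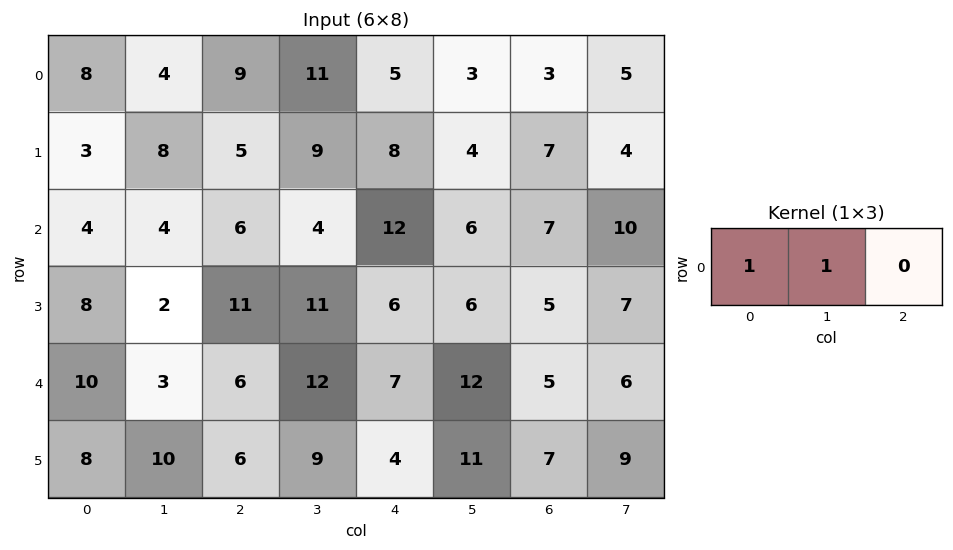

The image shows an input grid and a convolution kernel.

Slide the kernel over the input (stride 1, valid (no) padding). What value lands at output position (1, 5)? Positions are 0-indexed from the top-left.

11

The receptive field on the input at this output position is [4 7 4]. Elementwise product with the kernel and sum: 4·1 + 7·1.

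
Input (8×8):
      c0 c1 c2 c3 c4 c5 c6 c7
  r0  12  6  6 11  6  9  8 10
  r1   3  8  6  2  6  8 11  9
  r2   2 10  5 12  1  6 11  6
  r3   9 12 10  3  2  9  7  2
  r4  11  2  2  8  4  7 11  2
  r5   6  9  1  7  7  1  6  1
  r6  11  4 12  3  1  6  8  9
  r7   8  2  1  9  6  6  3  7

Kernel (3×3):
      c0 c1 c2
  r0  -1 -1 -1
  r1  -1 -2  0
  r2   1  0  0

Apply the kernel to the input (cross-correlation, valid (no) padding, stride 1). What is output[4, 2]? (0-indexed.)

The receptive field on the input at this output position is [2 8 4 / 1 7 7 / 12 3 1]. Elementwise product with the kernel and sum: 2·-1 + 8·-1 + 4·-1 + 1·-1 + 7·-2 + 12·1.

-17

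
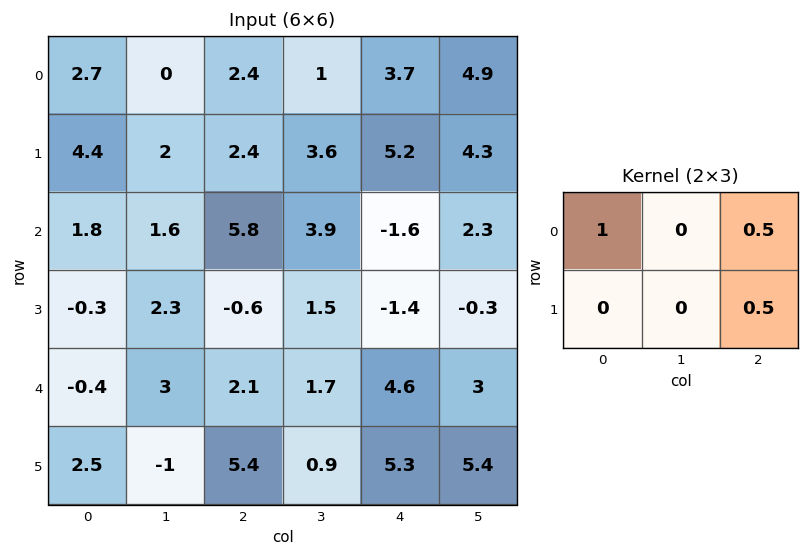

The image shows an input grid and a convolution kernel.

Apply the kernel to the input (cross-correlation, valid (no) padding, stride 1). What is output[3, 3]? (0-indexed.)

2.85

The receptive field on the input at this output position is [1.5 -1.4 -0.3 / 1.7 4.6 3]. Elementwise product with the kernel and sum: 1.5·1 + -0.3·0.5 + 3·0.5.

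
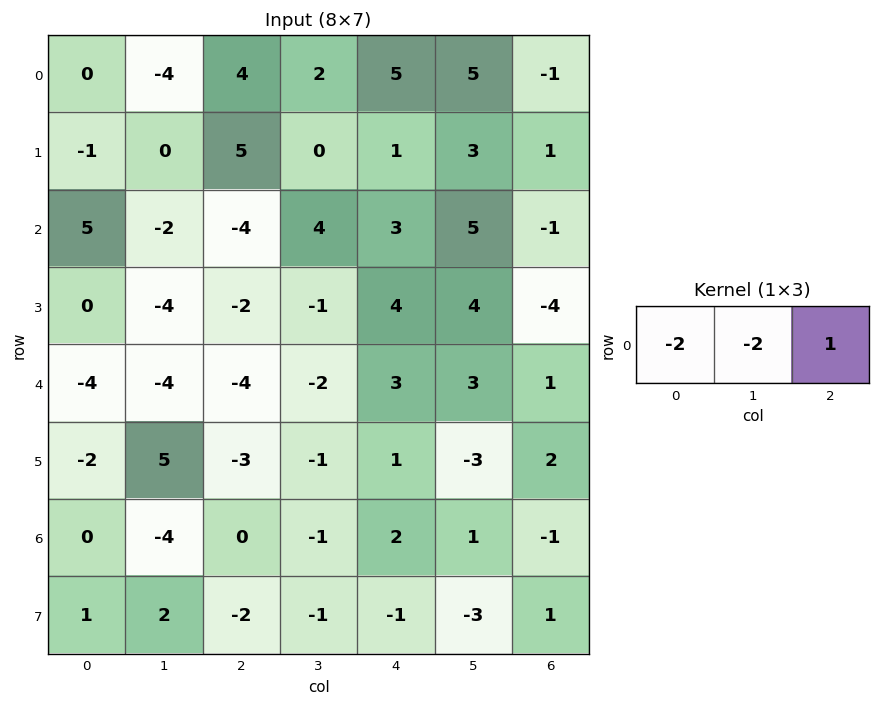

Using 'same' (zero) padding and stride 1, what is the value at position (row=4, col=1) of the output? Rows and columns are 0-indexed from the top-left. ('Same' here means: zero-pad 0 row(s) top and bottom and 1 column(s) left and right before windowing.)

The receptive field on the zero-padded input at this output position is [-4 -4 -4]. Elementwise product with the kernel and sum: -4·-2 + -4·-2 + -4·1.

12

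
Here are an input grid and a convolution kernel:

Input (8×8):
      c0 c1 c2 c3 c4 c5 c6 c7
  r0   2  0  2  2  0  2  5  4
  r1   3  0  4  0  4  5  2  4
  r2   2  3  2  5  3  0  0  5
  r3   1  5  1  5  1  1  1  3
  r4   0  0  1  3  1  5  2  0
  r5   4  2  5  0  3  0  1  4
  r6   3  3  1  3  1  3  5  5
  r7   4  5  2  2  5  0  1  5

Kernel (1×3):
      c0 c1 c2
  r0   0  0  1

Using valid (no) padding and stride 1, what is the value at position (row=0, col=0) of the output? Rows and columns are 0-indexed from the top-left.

The receptive field on the input at this output position is [2 0 2]. Elementwise product with the kernel and sum: 2·1.

2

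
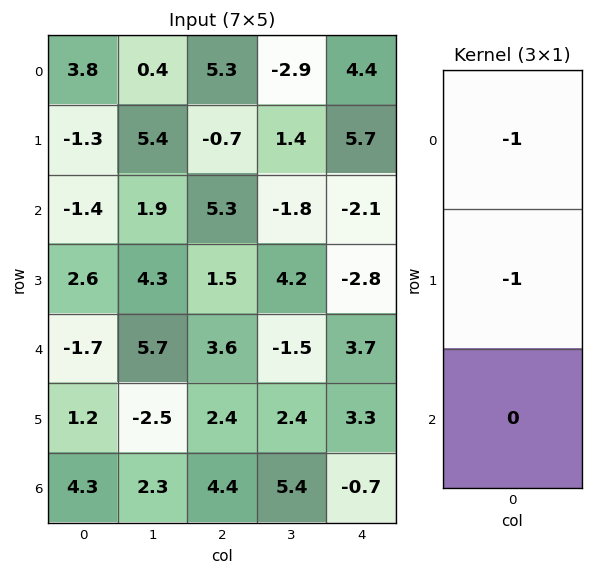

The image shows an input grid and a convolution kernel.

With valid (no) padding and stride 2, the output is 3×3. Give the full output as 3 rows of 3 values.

Output[0,0]: The receptive field on the input at this output position is [3.8 / -1.3 / -1.4]. Elementwise product with the kernel and sum: 3.8·-1 + -1.3·-1.

-2.5 -4.6 -10.1
-1.2 -6.8 4.9
0.5 -6 -7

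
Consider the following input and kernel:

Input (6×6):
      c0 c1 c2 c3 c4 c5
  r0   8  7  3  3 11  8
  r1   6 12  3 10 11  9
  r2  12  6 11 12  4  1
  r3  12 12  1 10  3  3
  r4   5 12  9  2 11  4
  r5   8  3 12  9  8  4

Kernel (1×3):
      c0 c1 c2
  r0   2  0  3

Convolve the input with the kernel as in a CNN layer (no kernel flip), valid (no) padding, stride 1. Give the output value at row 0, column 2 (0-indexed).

The receptive field on the input at this output position is [3 3 11]. Elementwise product with the kernel and sum: 3·2 + 11·3.

39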